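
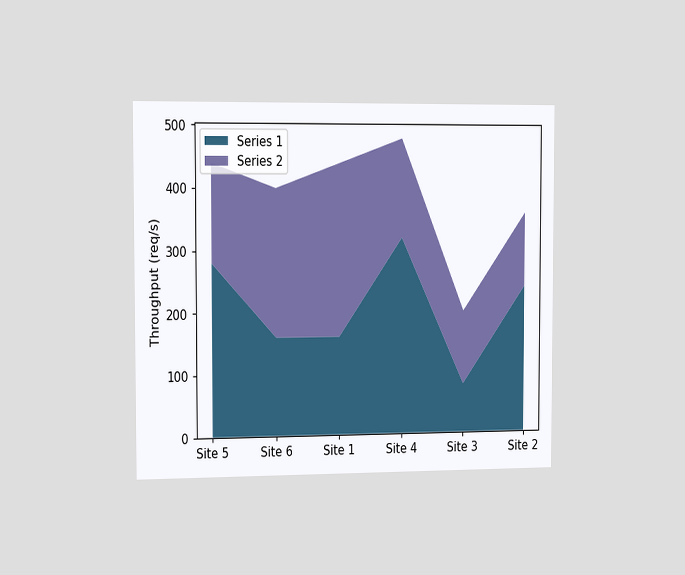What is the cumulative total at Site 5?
440req/s

The chart is viewed slightly from the left. The stacked total at Site 5 reaches 440req/s.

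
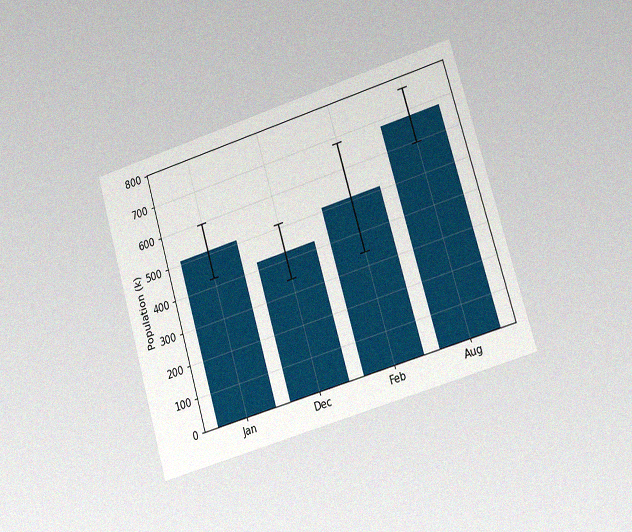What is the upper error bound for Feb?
The chart is tilted about 17° counter-clockwise and viewed slightly from the right, with some photo noise. The Feb bar's upper whisker reaches 680k.

680k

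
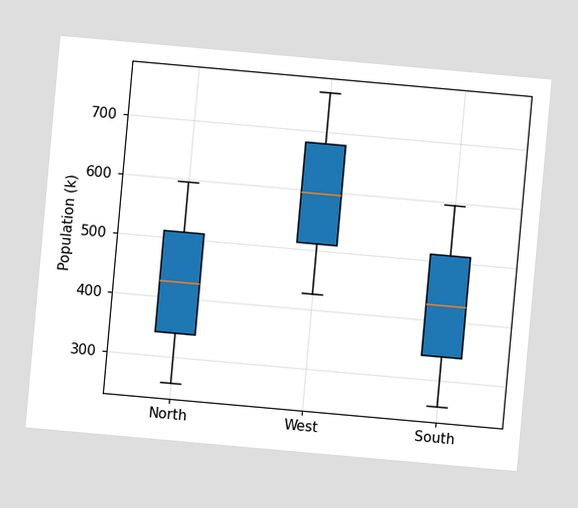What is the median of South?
425k

The chart is tilted about 5° clockwise. The median line in the South box sits at 425k.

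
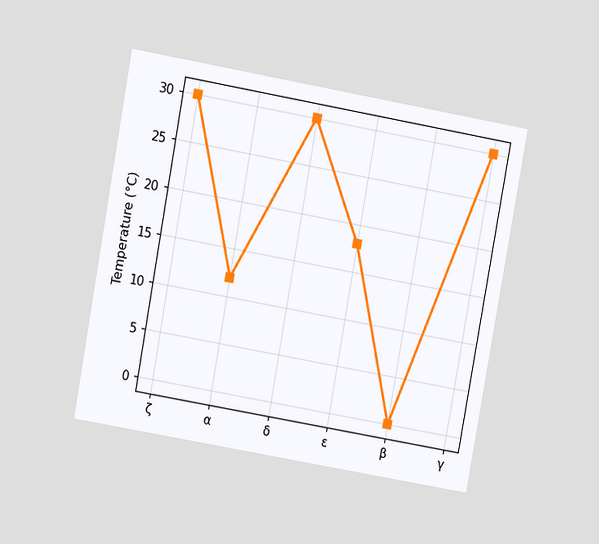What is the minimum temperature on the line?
0°C

The chart is tilted about 10° clockwise and viewed at a slight angle. The lowest point is at β, and reading across to the y-axis gives 0°C.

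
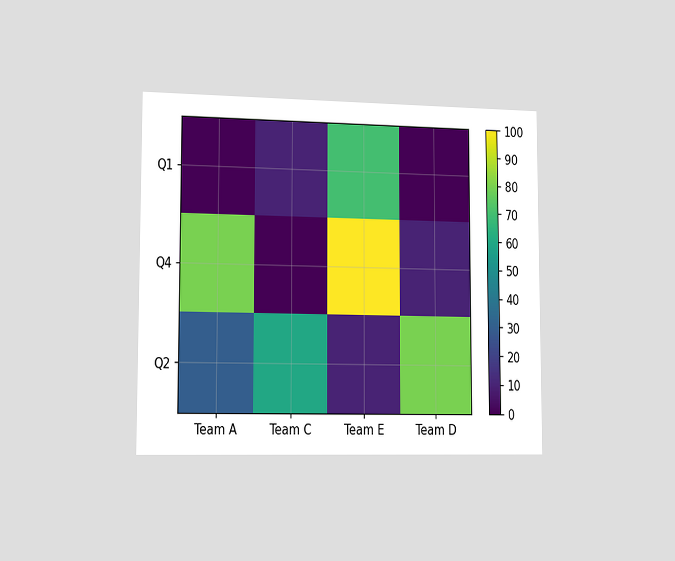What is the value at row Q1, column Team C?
10

The chart is viewed slightly from the left. Matching cell (Q1, Team C) against the colorbar gives 10.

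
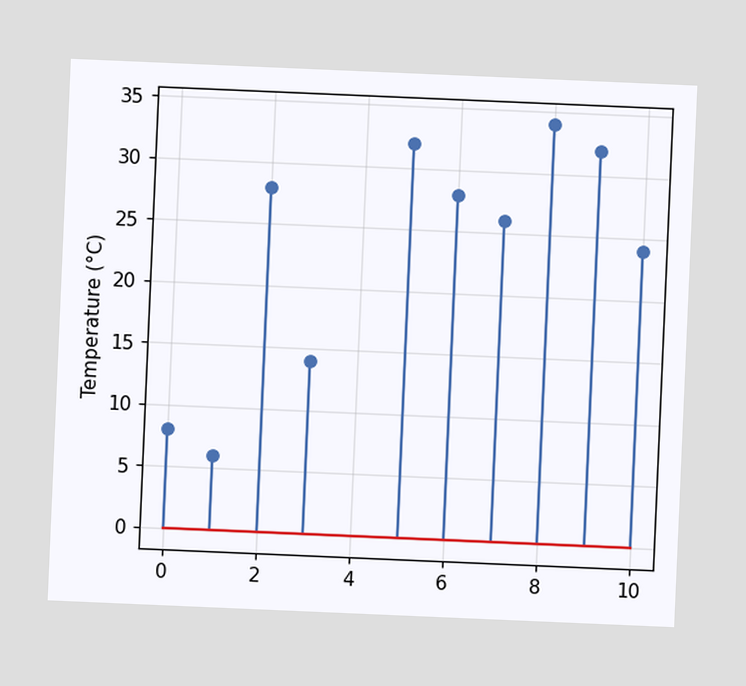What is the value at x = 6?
The chart is tilted about 2° clockwise. The stem at x=6 reaches 28°C.

28°C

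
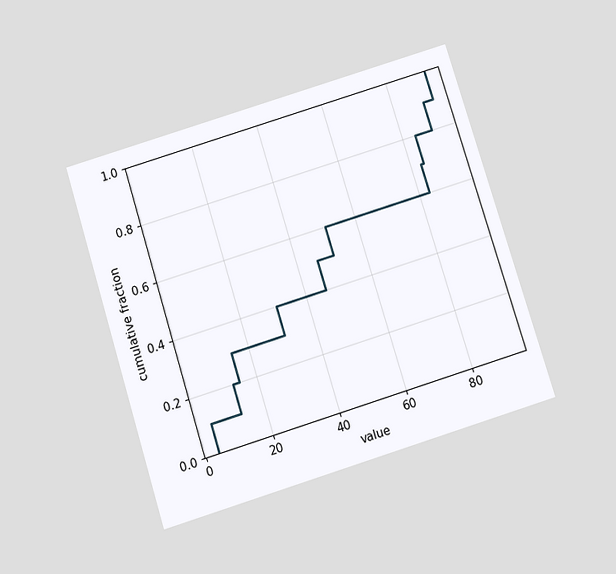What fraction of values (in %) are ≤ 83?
70%

The chart is tilted about 17° counter-clockwise and viewed slightly from below. At x=83 the ECDF step is at 70%.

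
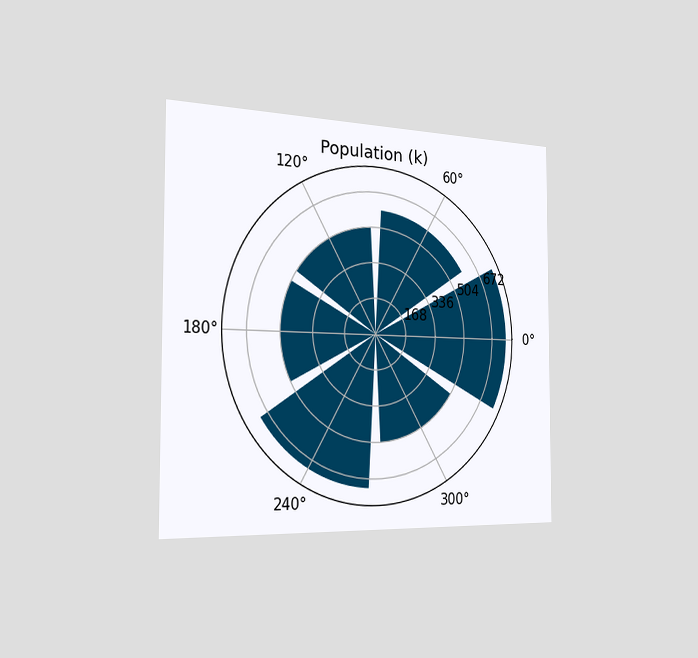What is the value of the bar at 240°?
The chart is viewed slightly from the left. The bar at 240° reaches 714k on the radial axis.

714k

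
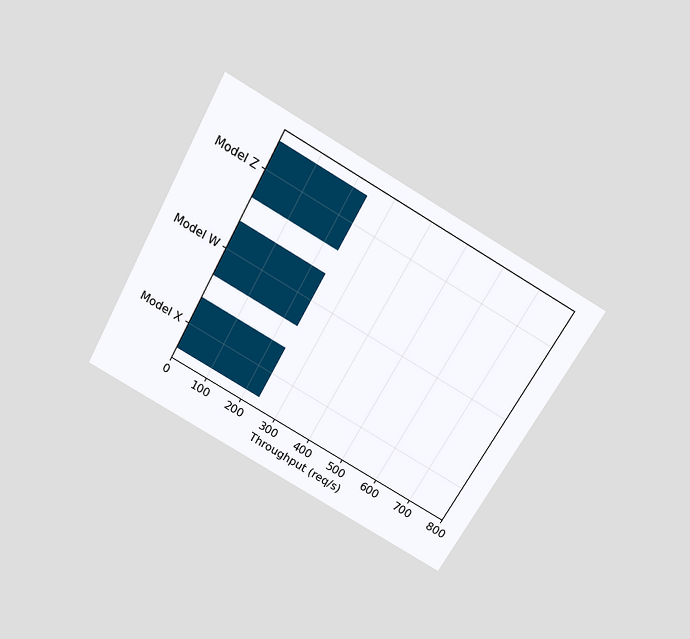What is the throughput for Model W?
The chart is tilted about 29° clockwise and viewed slightly from above. Reading along the chart's x-axis, the Model W bar reaches 240req/s.

240req/s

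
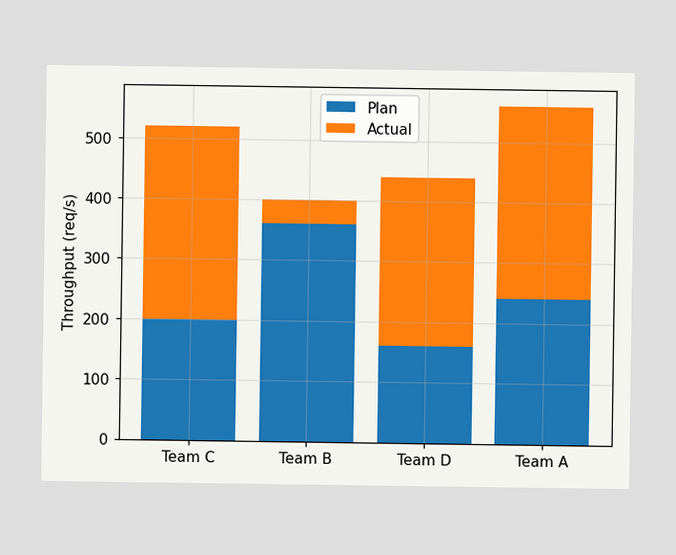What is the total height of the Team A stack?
560req/s

The Team A stack's top reaches 560req/s on the y-axis.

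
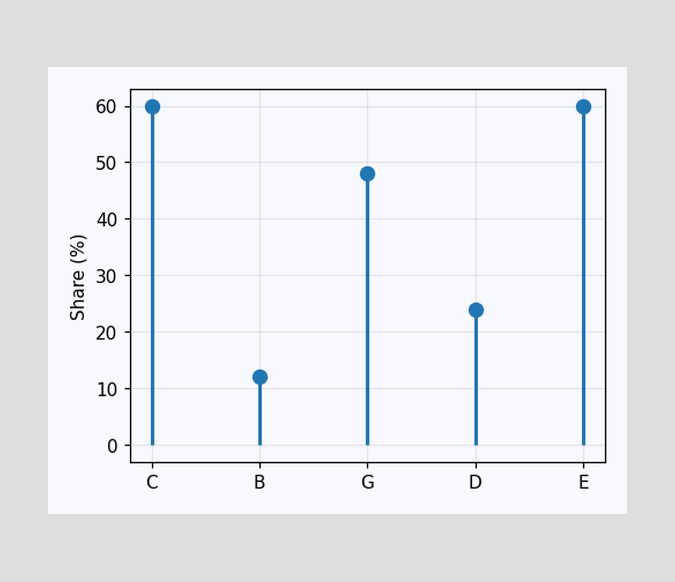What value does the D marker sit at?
The D marker sits at 24%.

24%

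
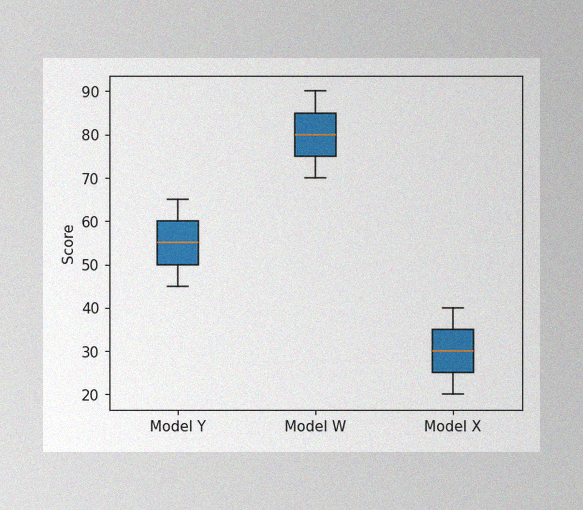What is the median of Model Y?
The image has some photo noise and uneven lighting. The median line in the Model Y box sits at 55.

55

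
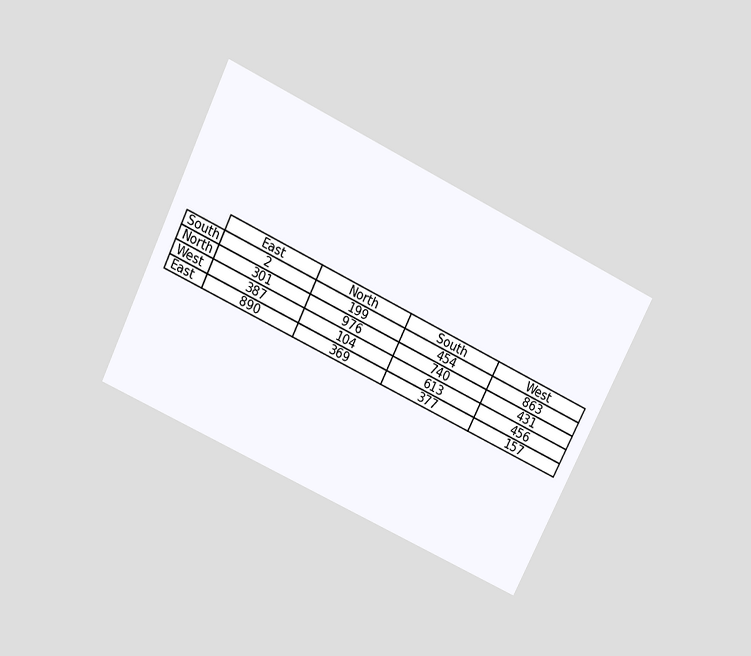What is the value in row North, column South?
740

The chart is tilted about 26° clockwise and viewed slightly from above. The (North, South) cell reads 740.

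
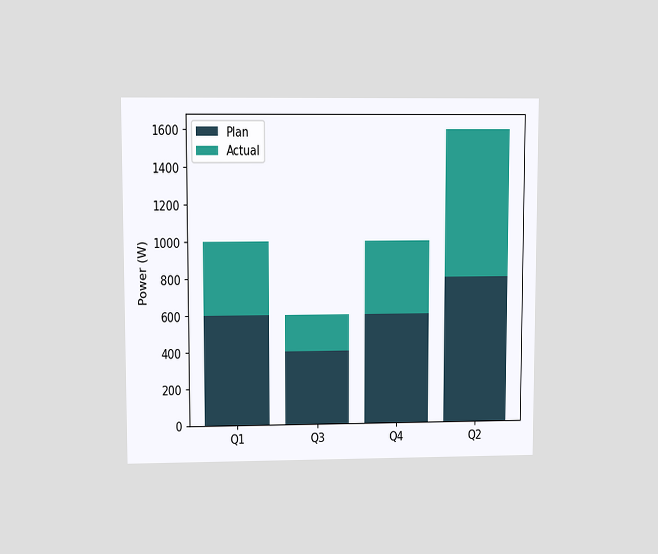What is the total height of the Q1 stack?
The chart is viewed at a slight angle. The Q1 stack's top reaches 1000W on the y-axis.

1000W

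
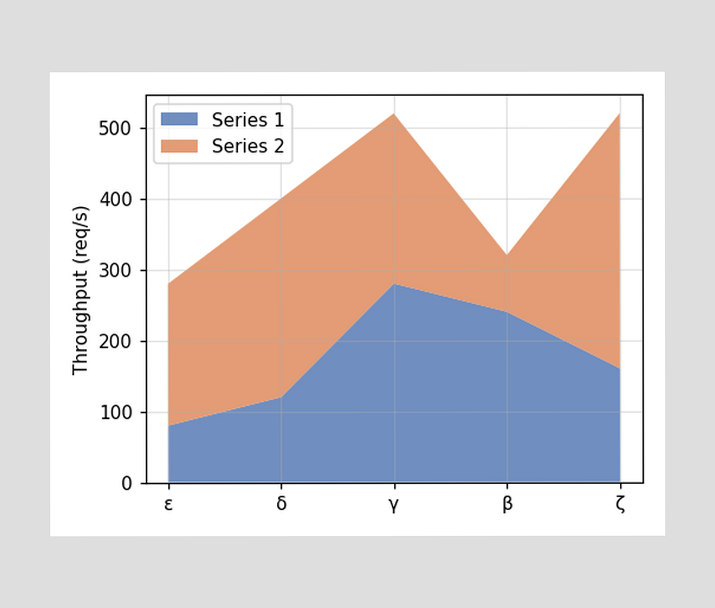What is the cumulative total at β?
320req/s

The stacked total at β reaches 320req/s.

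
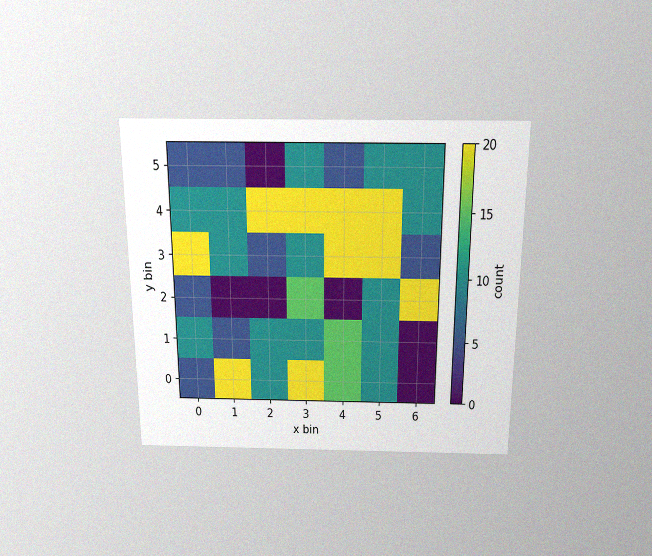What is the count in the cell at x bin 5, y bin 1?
The chart is viewed slightly from above, with some photo noise. Matching the cell (5, 1) against the colorbar gives 10.

10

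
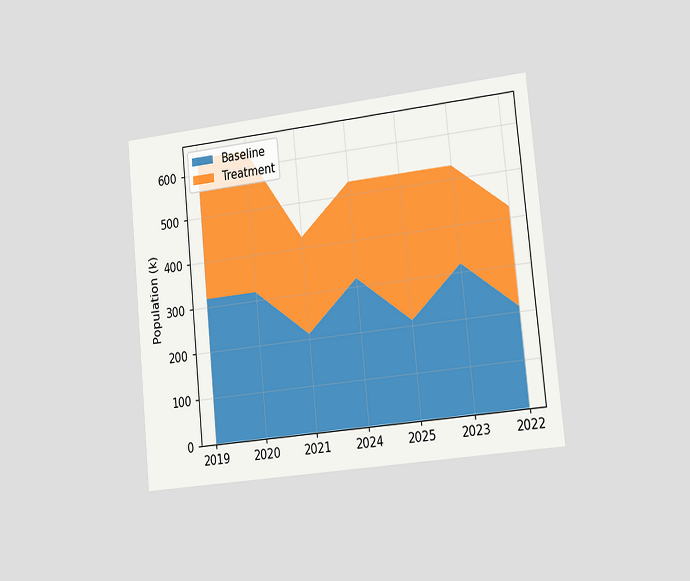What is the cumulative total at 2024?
530k

The chart is tilted about 6° counter-clockwise and viewed slightly from the right. The stacked total at 2024 reaches 530k.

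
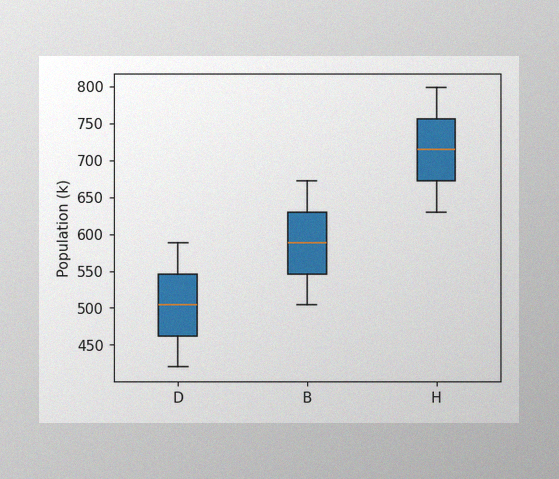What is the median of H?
The image has some photo noise and uneven lighting. The median line in the H box sits at 714k.

714k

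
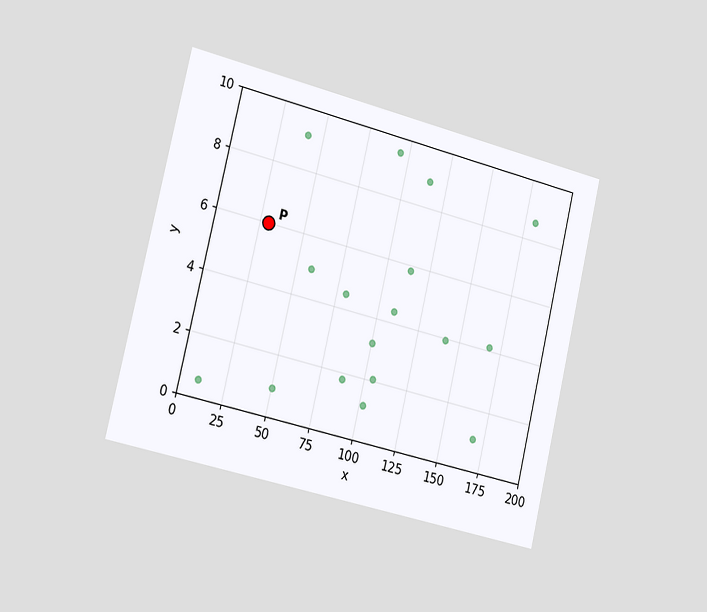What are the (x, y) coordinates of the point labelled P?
(30, 6)

The chart is tilted about 13° clockwise and viewed slightly from the left. Following the gridlines from P to each axis, P sits at (30, 6).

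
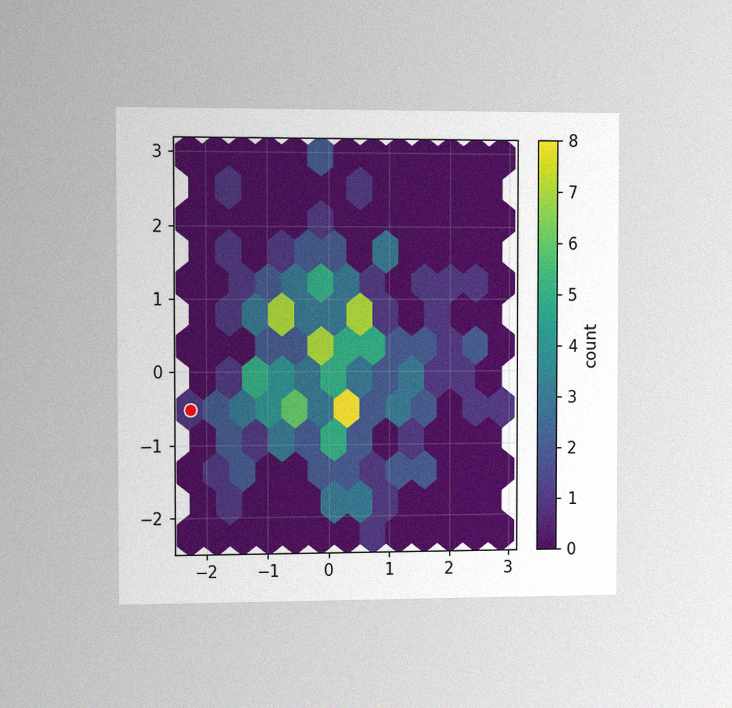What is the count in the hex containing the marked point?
1

The chart is viewed slightly from the left, with some photo noise. The marked hex reads 1 on the colorbar.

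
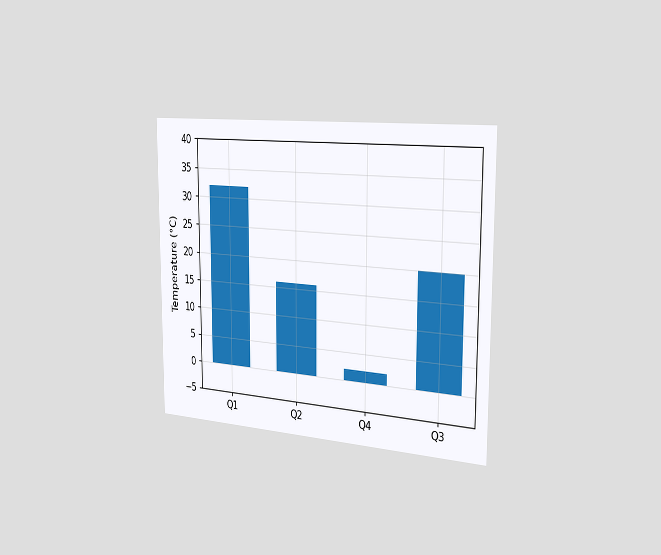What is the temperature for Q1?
32°C

The chart is viewed slightly from the right. Reading along the chart's y-axis, the Q1 bar reaches 32°C.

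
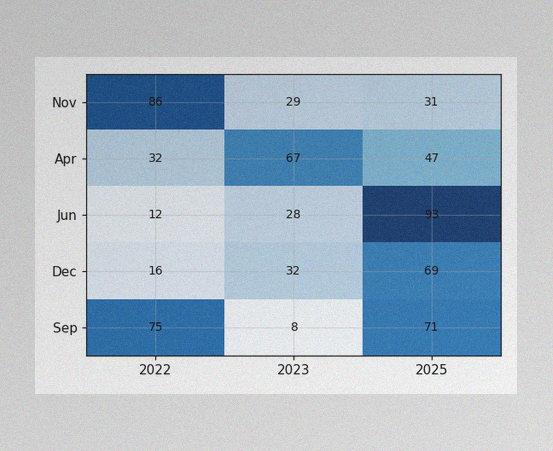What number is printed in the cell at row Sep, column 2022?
The image has some photo noise and uneven lighting. The (Sep, 2022) cell reads 75.

75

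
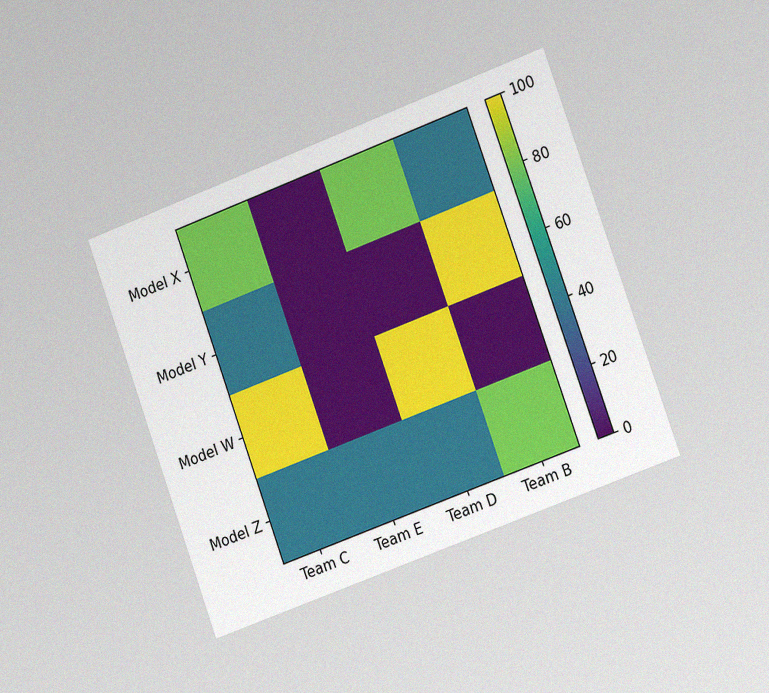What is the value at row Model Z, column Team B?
The chart is tilted about 20° counter-clockwise and viewed slightly from the right, with some photo noise. Matching cell (Model Z, Team B) against the colorbar gives 80.

80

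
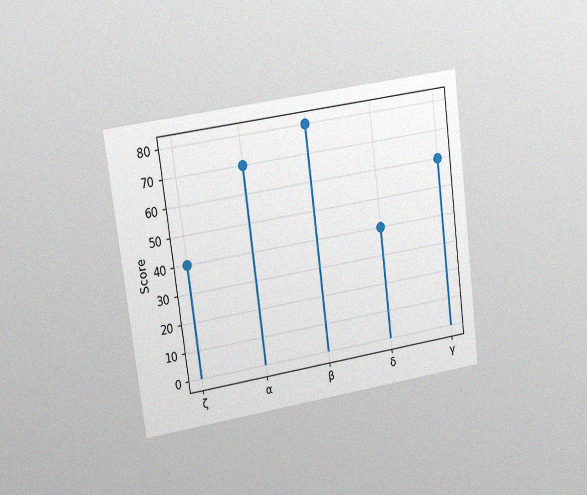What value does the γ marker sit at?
60

The chart is tilted about 7° counter-clockwise and viewed at a slight angle, with some photo noise. The γ marker sits at 60.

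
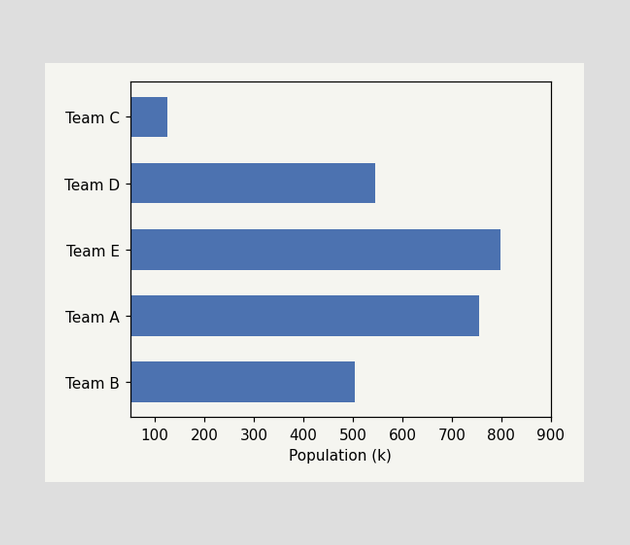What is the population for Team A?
756k

Reading along the chart's x-axis, the Team A bar reaches 756k.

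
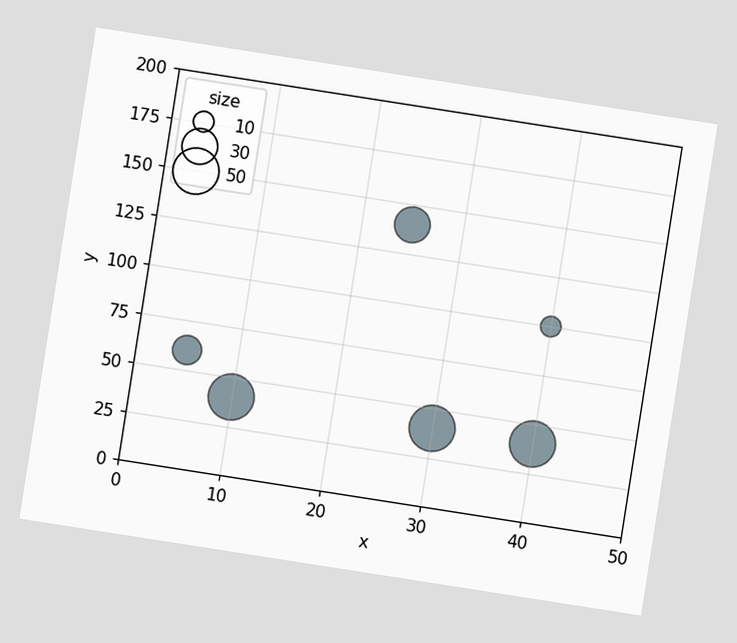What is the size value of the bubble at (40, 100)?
The chart is tilted about 9° clockwise. Matching the bubble at (40, 100) against the size legend gives 10.

10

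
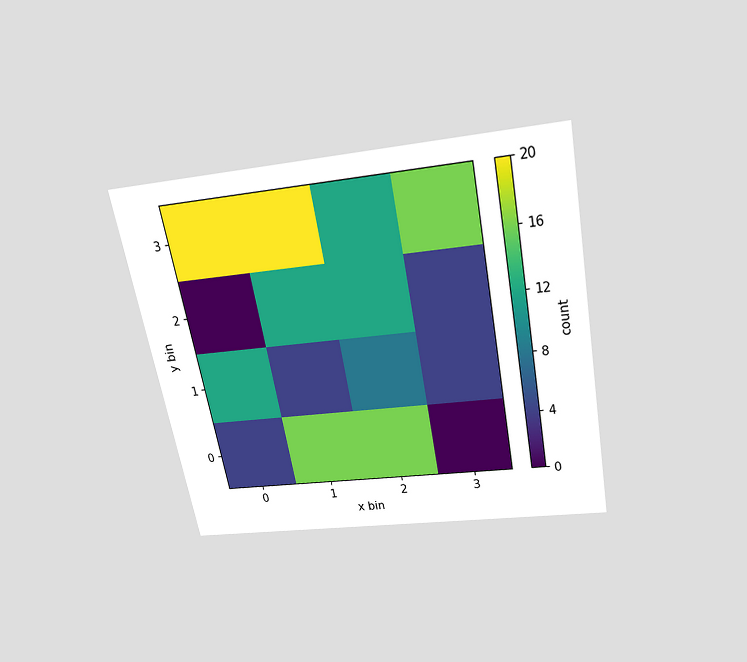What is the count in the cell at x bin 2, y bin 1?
The chart is tilted about 11° counter-clockwise and viewed slightly from above. Matching the cell (2, 1) against the colorbar gives 8.

8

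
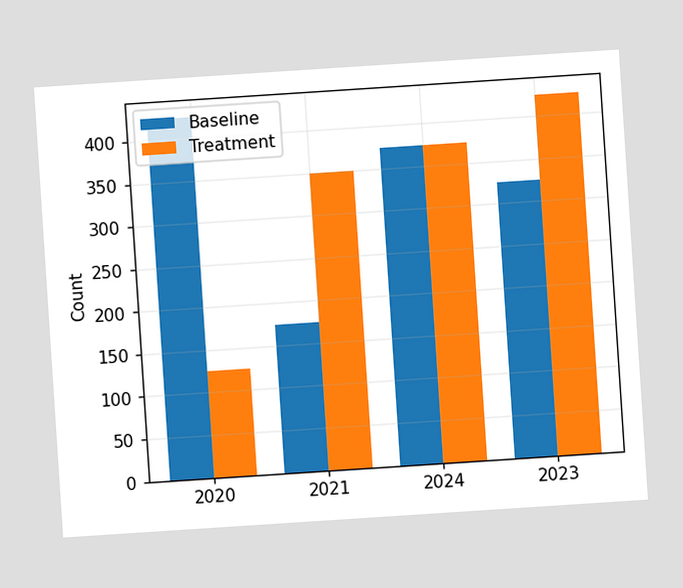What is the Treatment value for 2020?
The chart is tilted about 4° counter-clockwise. The Treatment bar at 2020 reaches 125 on the y-axis.

125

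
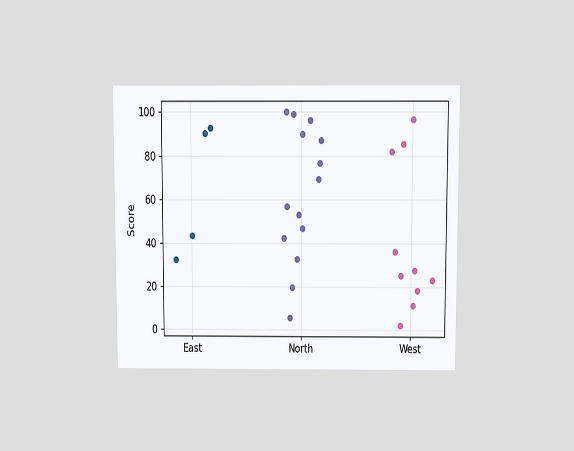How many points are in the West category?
10

The chart is viewed slightly from above. Counting the markers in the West column gives 10.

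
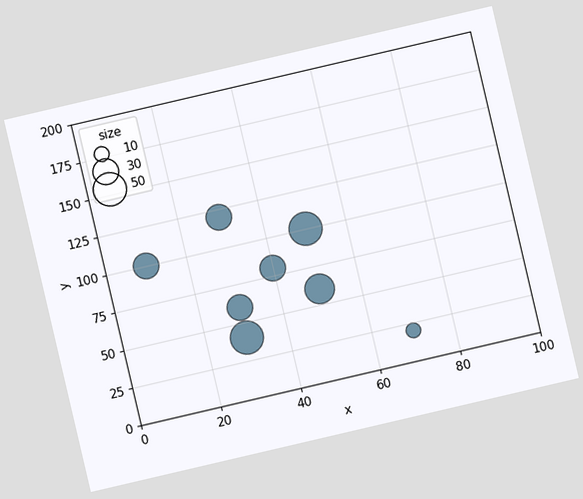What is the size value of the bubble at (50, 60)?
The chart is tilted about 13° counter-clockwise. Matching the bubble at (50, 60) against the size legend gives 40.

40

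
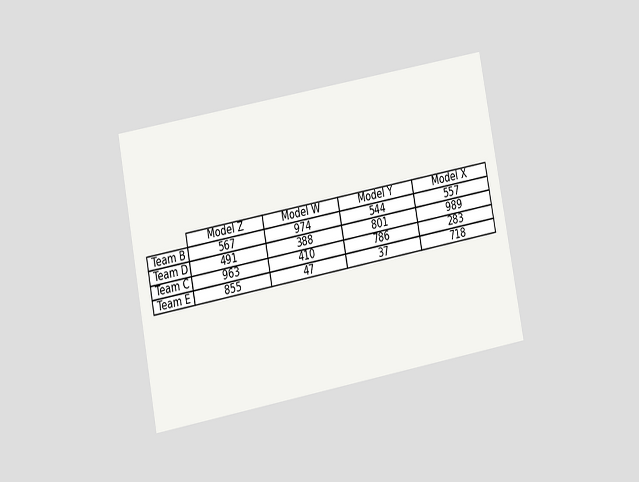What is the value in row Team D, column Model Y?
The chart is tilted about 11° counter-clockwise and viewed at a slight angle. The (Team D, Model Y) cell reads 801.

801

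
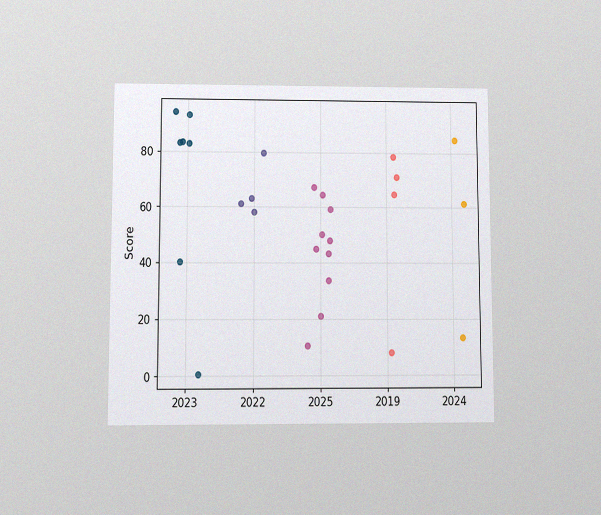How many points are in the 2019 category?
4

The chart is viewed at a slight angle, with some photo noise. Counting the markers in the 2019 column gives 4.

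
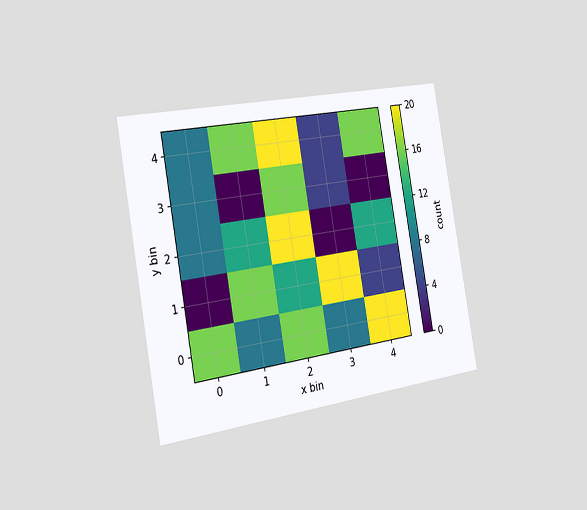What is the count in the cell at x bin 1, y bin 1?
16

The chart is tilted about 10° counter-clockwise and viewed slightly from the left. Matching the cell (1, 1) against the colorbar gives 16.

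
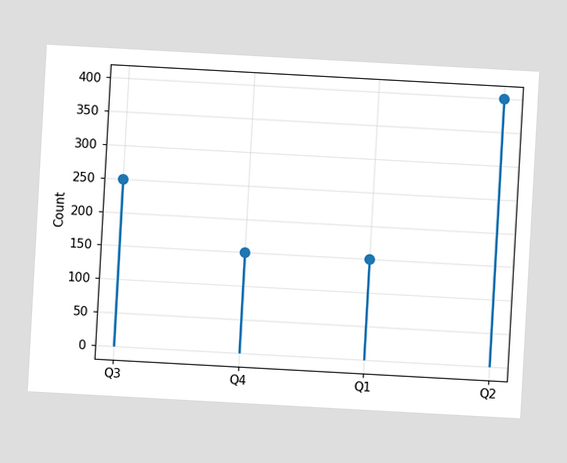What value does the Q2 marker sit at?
400

The chart is tilted about 3° clockwise. The Q2 marker sits at 400.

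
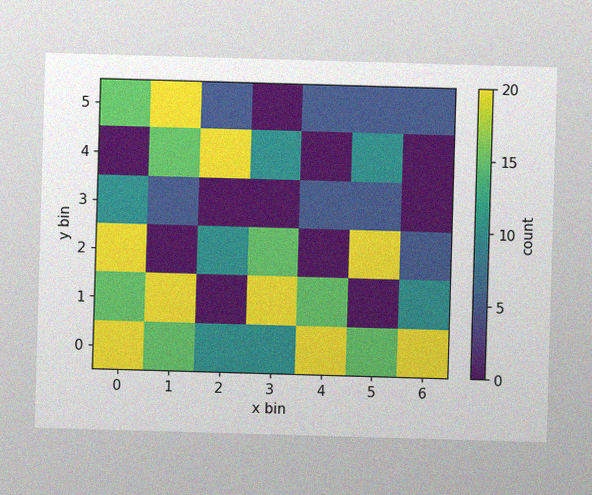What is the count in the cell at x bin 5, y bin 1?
0

The image has some photo noise and uneven lighting. Matching the cell (5, 1) against the colorbar gives 0.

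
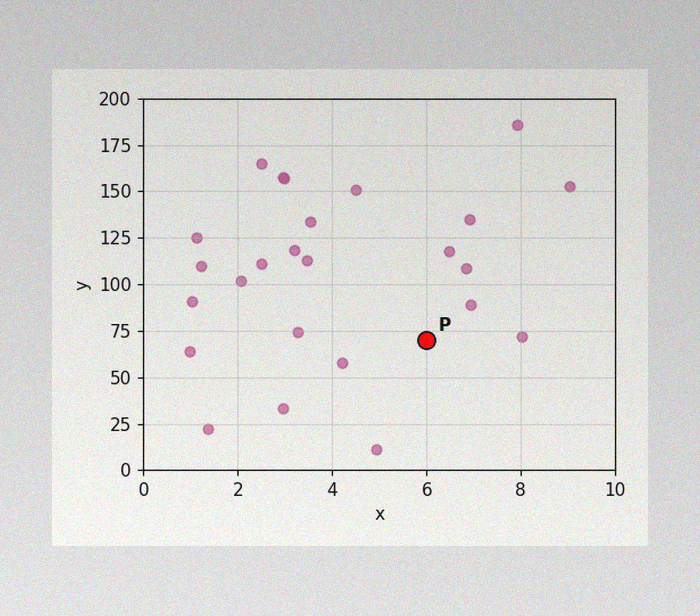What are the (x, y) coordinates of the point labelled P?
The image has some photo noise and uneven lighting. Following the gridlines from P to each axis, P sits at (6, 70).

(6, 70)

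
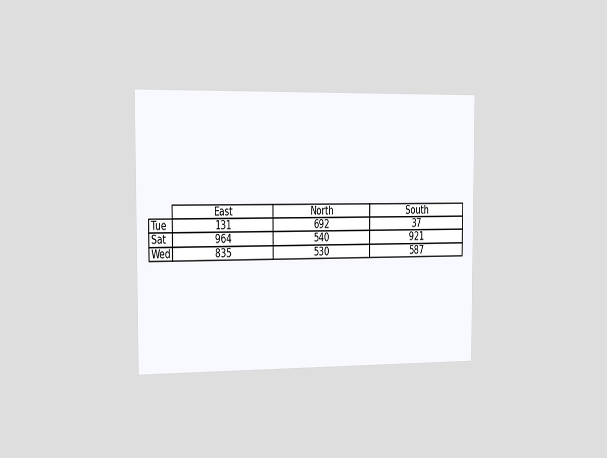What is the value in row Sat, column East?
964

The chart is viewed slightly from the left. The (Sat, East) cell reads 964.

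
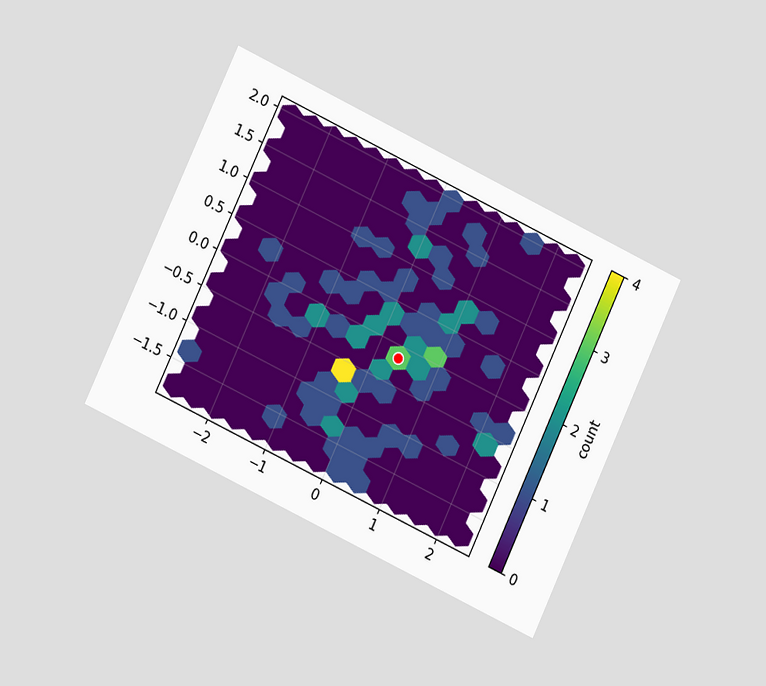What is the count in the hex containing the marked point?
3

The chart is tilted about 25° clockwise and viewed at a slight angle. The marked hex reads 3 on the colorbar.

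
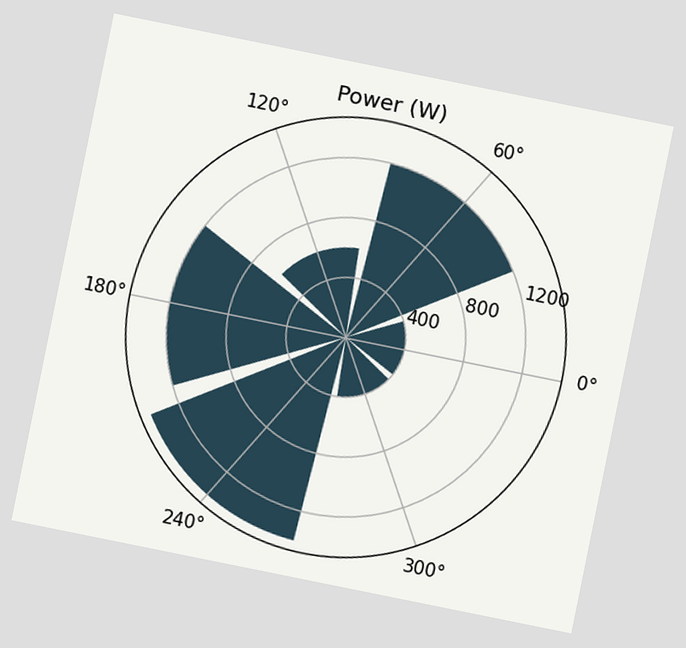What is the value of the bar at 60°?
1200W

The chart is tilted about 11° clockwise. The bar at 60° reaches 1200W on the radial axis.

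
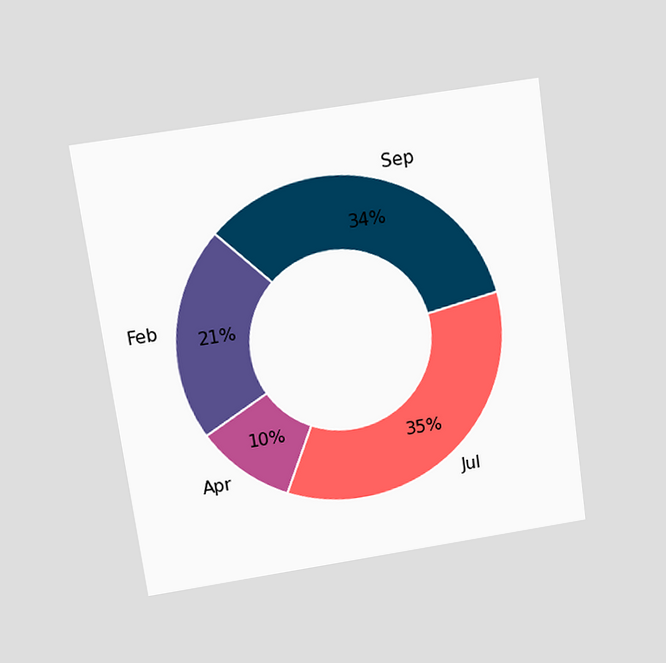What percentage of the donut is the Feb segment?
The chart is tilted about 8° counter-clockwise and viewed slightly from above. The Feb segment takes up 21% of the ring.

21%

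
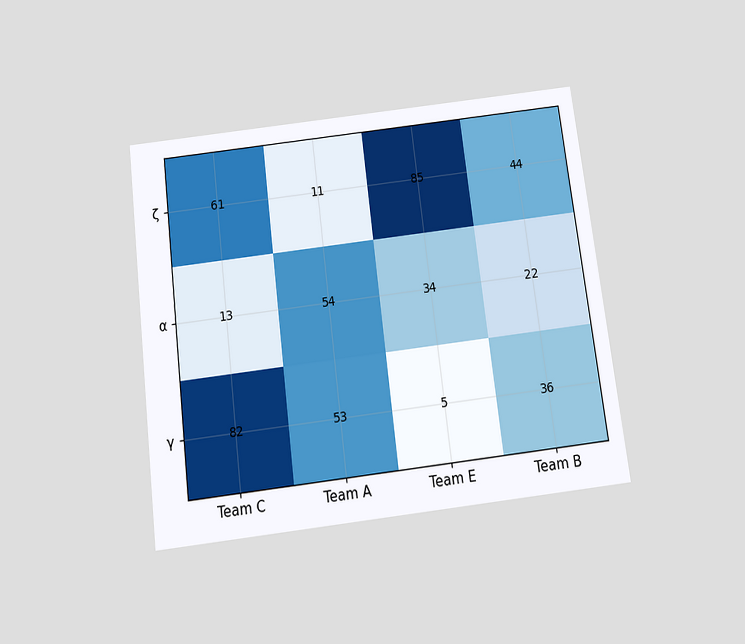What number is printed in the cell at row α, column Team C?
The chart is tilted about 7° counter-clockwise and viewed slightly from below. The (α, Team C) cell reads 13.

13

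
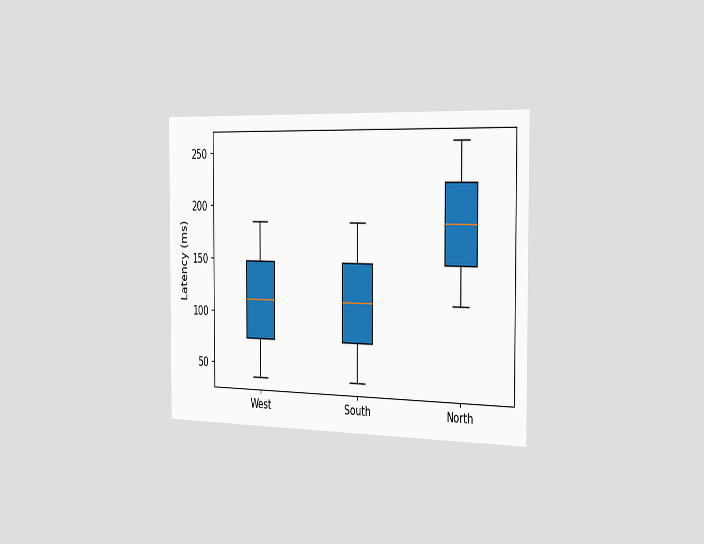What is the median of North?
The chart is viewed slightly from the right. The median line in the North box sits at 185ms.

185ms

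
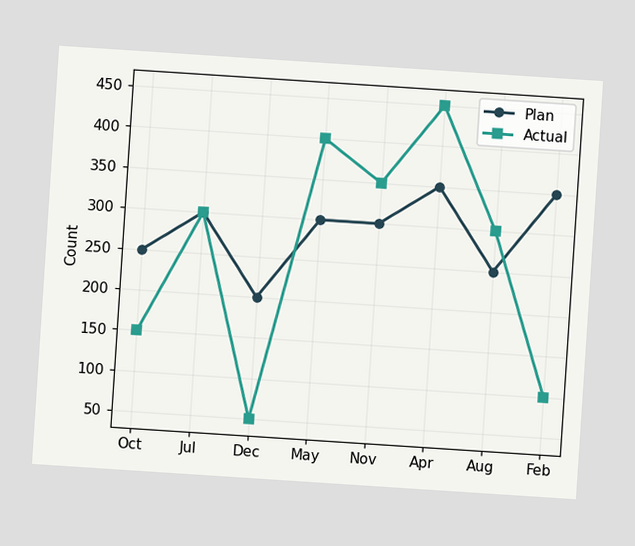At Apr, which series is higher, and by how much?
Actual, by 100

The chart is tilted about 4° clockwise. At Apr, Actual sits above the other line by 100.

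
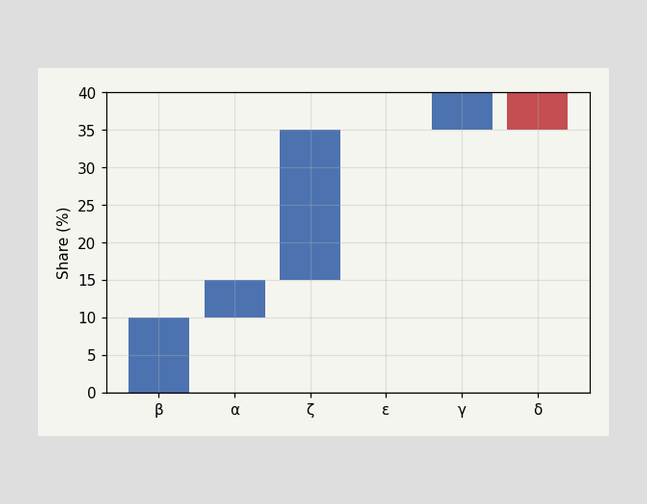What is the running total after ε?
35%

After ε the running total reaches 35%.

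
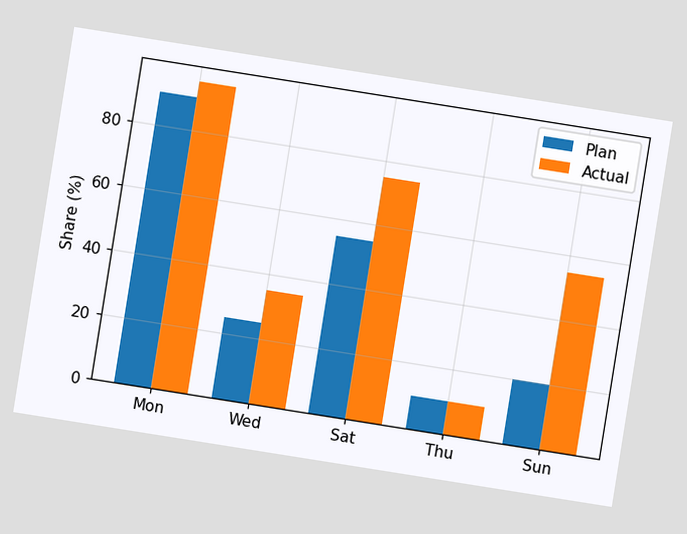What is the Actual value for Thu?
10%

The chart is tilted about 9° clockwise. The Actual bar at Thu reaches 10% on the y-axis.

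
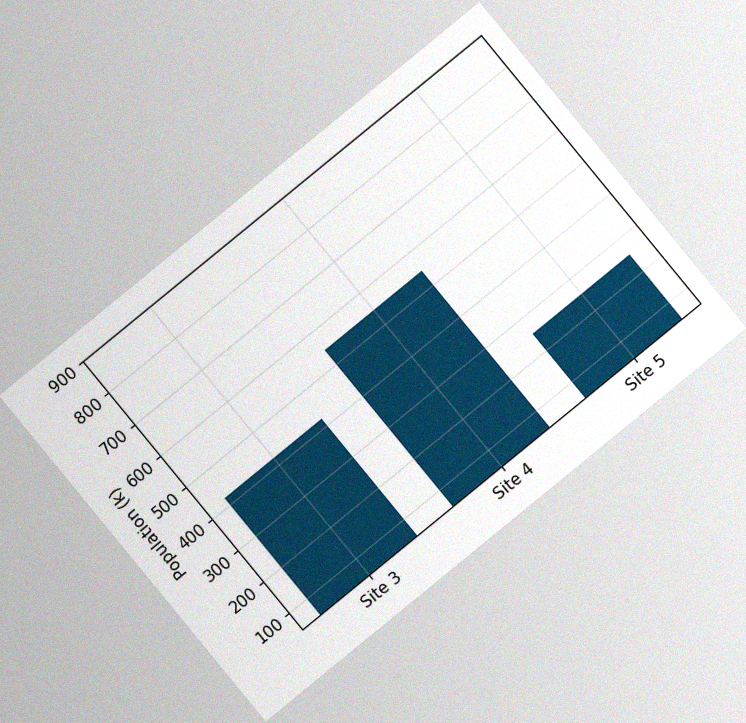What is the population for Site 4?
546k

The chart is tilted about 39° counter-clockwise, with some photo noise. Reading along the chart's y-axis, the Site 4 bar reaches 546k.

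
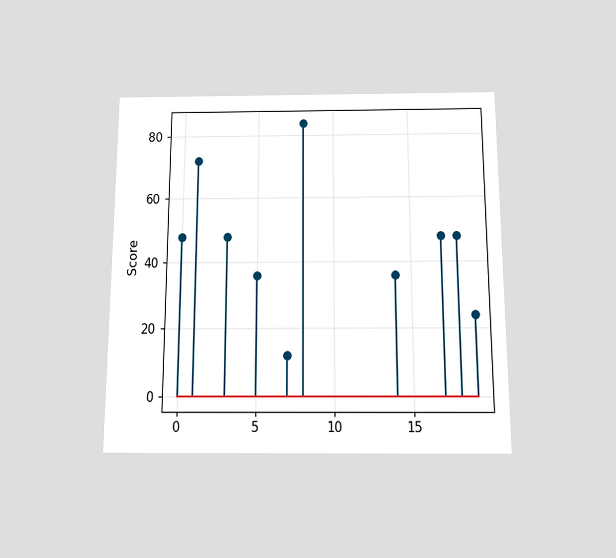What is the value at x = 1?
72

The chart is viewed slightly from below. The stem at x=1 reaches 72.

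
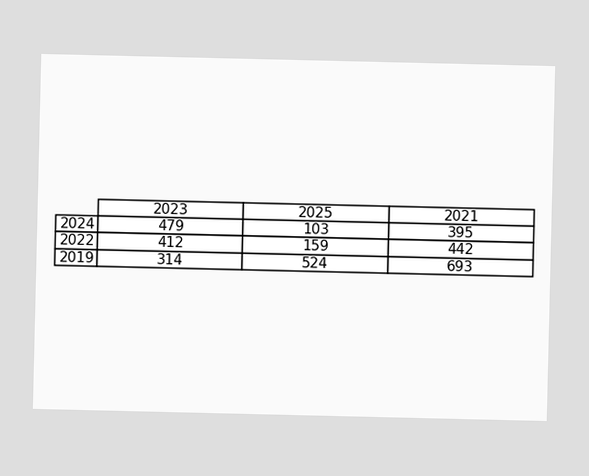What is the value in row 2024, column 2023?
The (2024, 2023) cell reads 479.

479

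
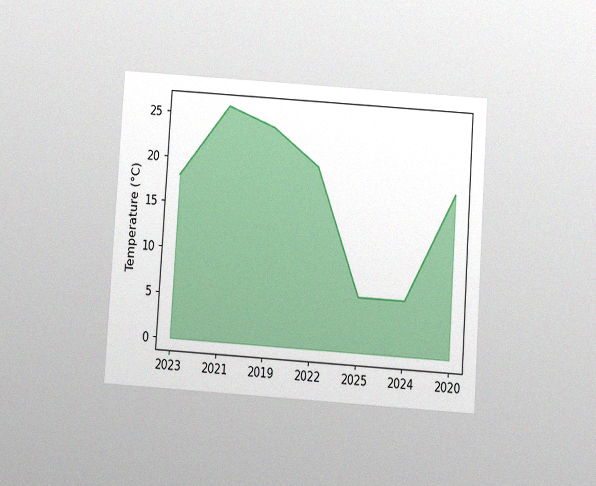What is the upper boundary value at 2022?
The chart is tilted about 4° clockwise and viewed slightly from below, with some photo noise. At 2022 the upper boundary is at 20°C.

20°C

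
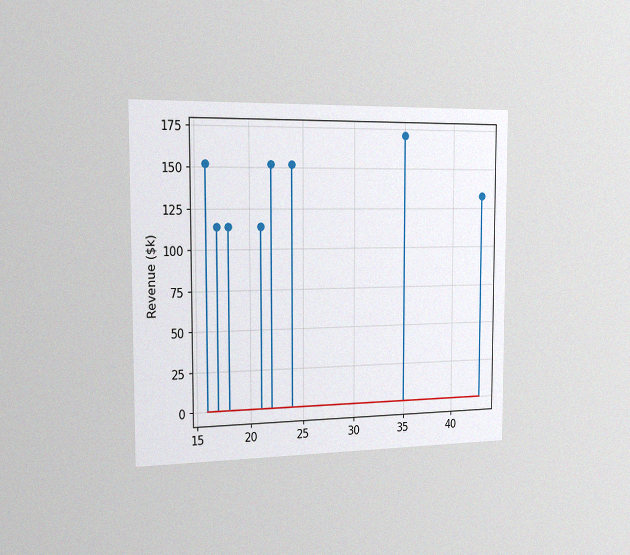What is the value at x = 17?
$114k

The chart is viewed slightly from the left, with some photo noise. The stem at x=17 reaches $114k.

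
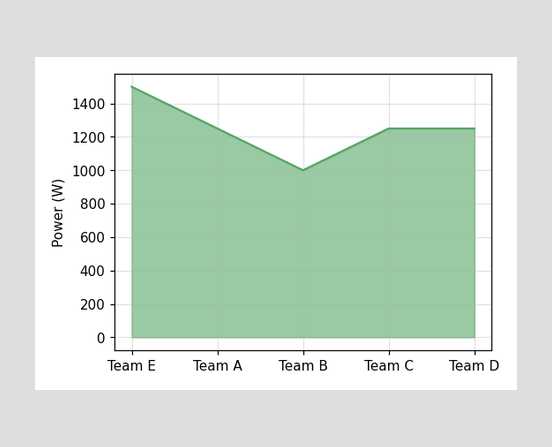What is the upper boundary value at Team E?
1500W

At Team E the upper boundary is at 1500W.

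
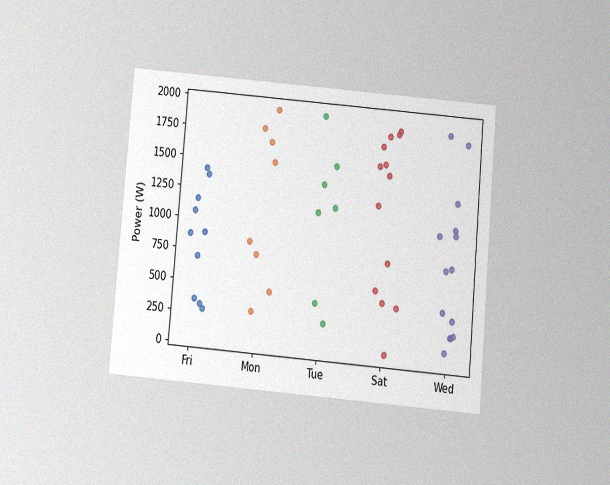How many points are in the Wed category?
The chart is tilted about 5° clockwise and viewed slightly from below, with some photo noise. Counting the markers in the Wed column gives 14.

14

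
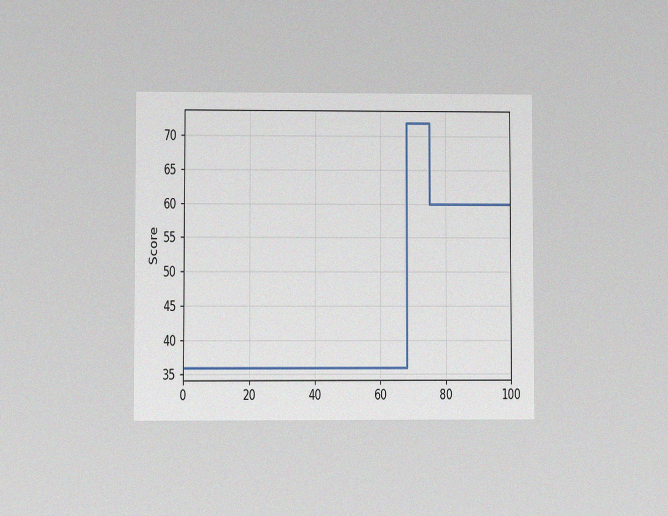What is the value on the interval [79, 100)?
60

The chart is viewed at a slight angle, with some photo noise. On [79, 100) the step sits at 60.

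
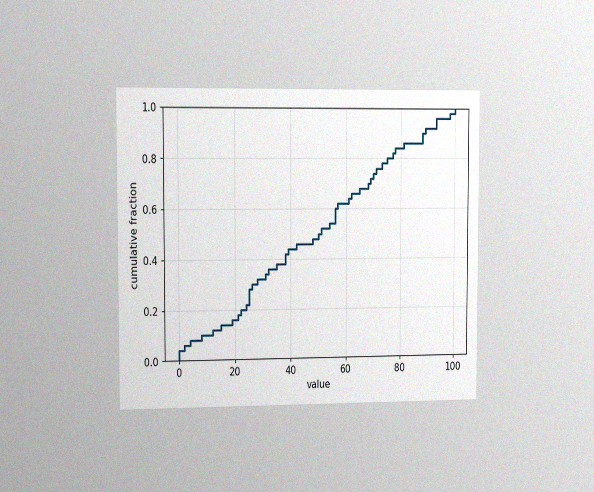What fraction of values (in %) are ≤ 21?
The chart is viewed slightly from the left, with some photo noise. At x=21 the ECDF step is at 18%.

18%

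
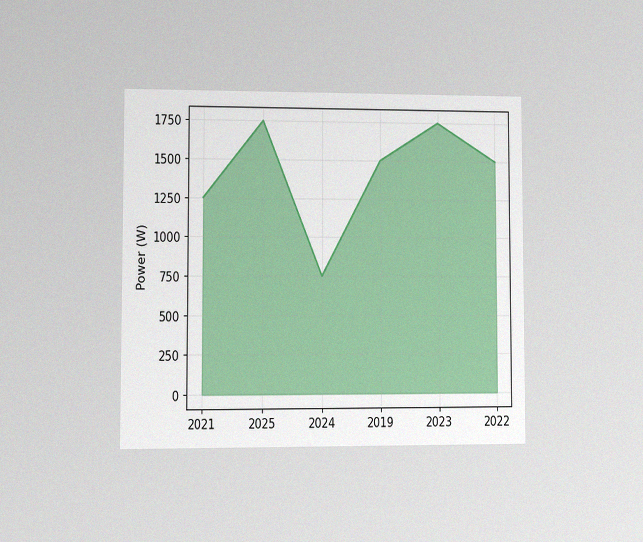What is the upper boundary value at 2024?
The chart is viewed at a slight angle, with some photo noise. At 2024 the upper boundary is at 750W.

750W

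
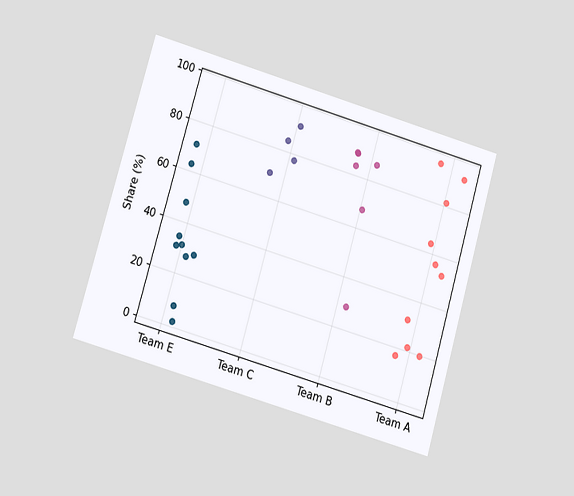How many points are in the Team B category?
The chart is tilted about 16° clockwise and viewed at a slight angle. Counting the markers in the Team B column gives 6.

6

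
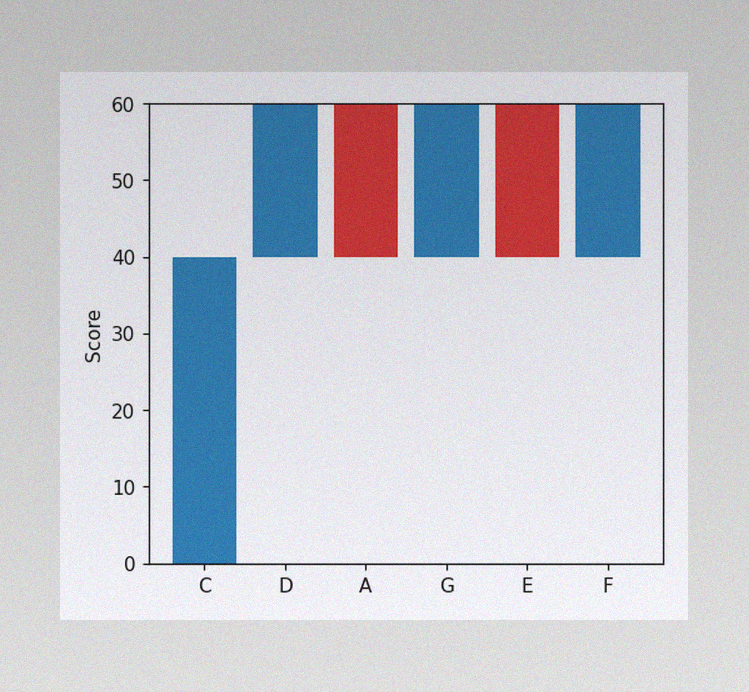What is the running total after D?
60

The image has some photo noise and uneven lighting. After D the running total reaches 60.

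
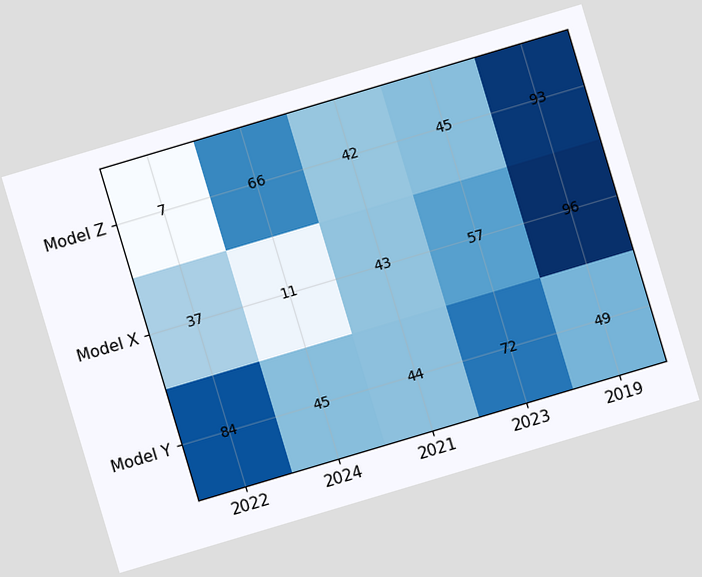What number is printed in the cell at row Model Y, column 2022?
The chart is tilted about 17° counter-clockwise. The (Model Y, 2022) cell reads 84.

84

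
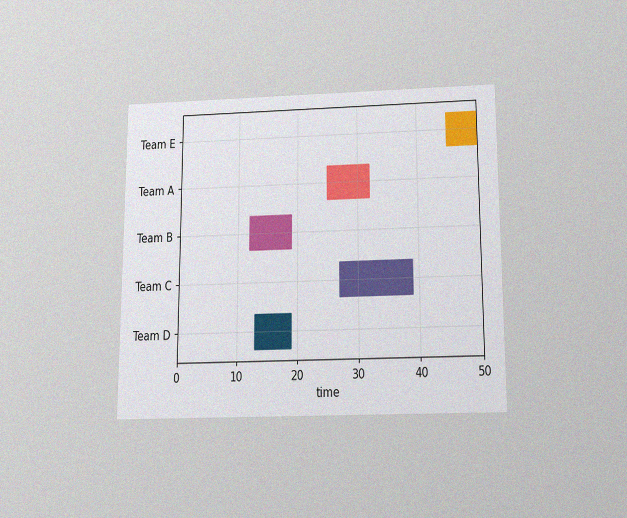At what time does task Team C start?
27

The chart is viewed slightly from below, with some photo noise. The Team C bar begins at t=27.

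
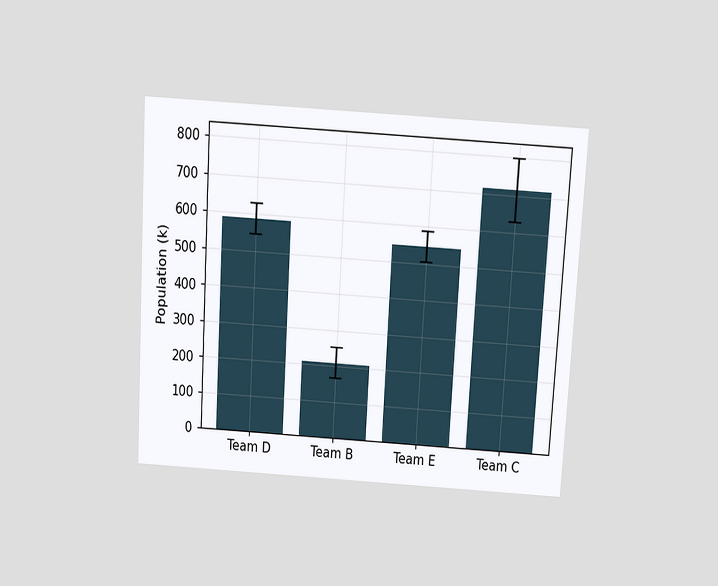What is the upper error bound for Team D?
The chart is tilted about 3° clockwise and viewed slightly from above. The Team D bar's upper whisker reaches 630k.

630k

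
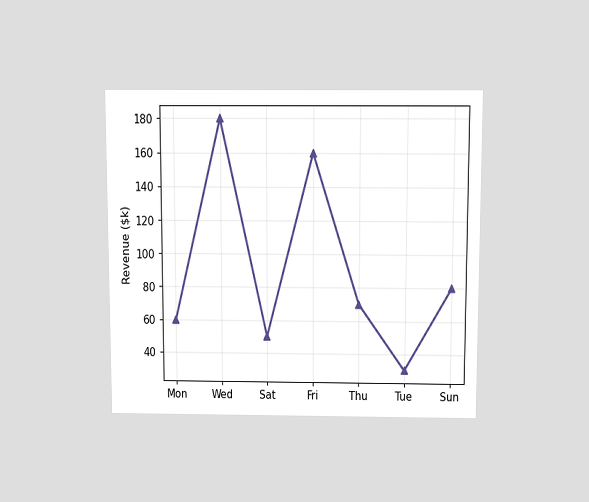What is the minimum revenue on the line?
$30k

The chart is viewed slightly from above. The lowest point is at Tue, and reading across to the y-axis gives $30k.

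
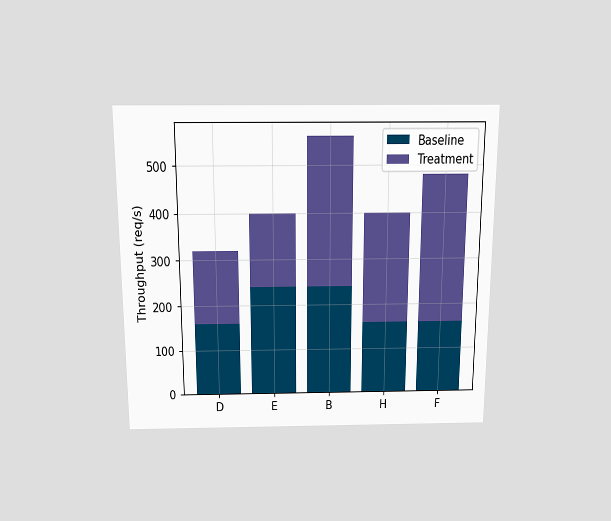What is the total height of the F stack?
480req/s

The chart is viewed slightly from above. The F stack's top reaches 480req/s on the y-axis.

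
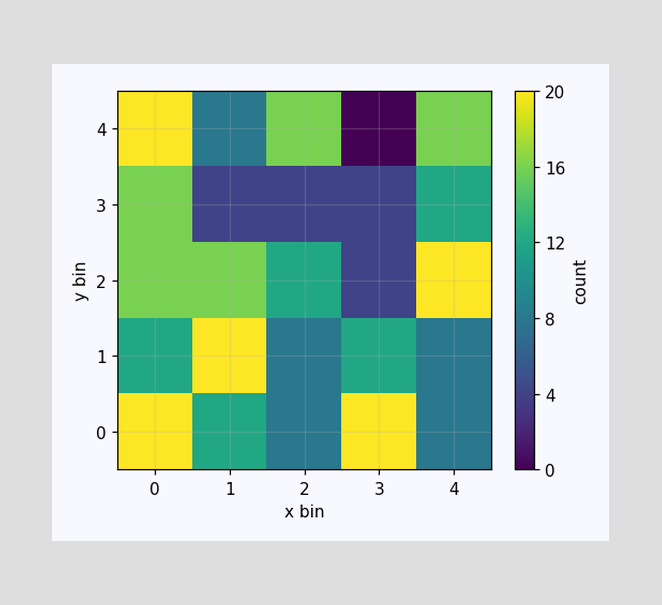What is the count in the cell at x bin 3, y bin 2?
4

Matching the cell (3, 2) against the colorbar gives 4.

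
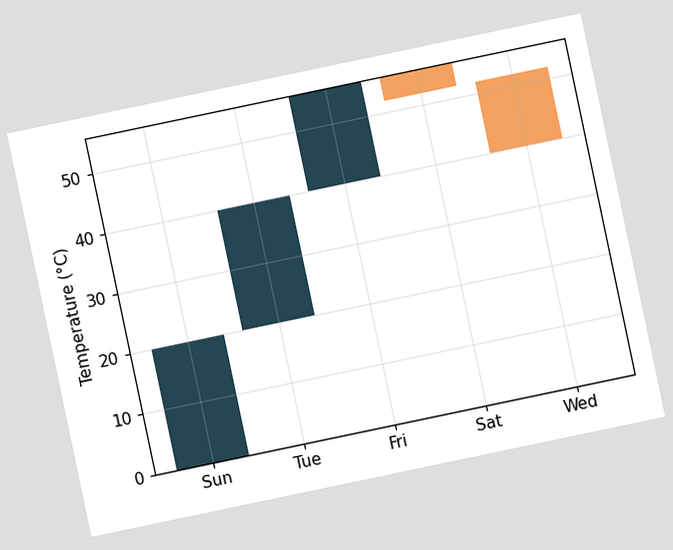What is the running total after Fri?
The chart is tilted about 12° counter-clockwise. After Fri the running total reaches 56°C.

56°C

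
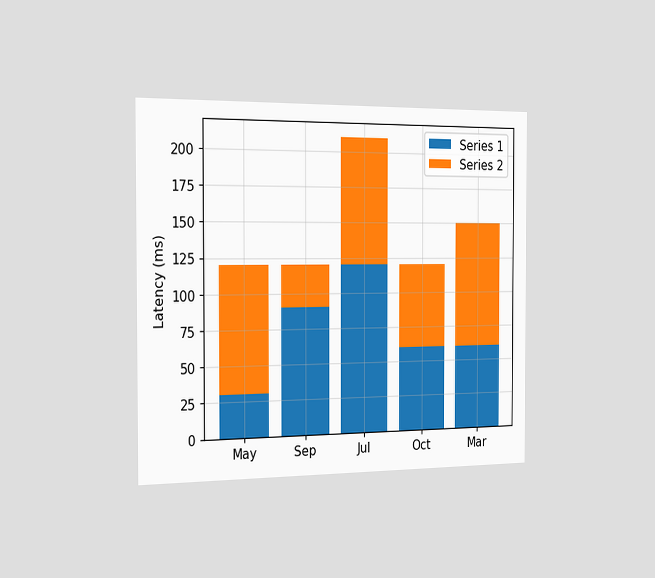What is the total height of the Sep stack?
The chart is viewed slightly from the left. The Sep stack's top reaches 120ms on the y-axis.

120ms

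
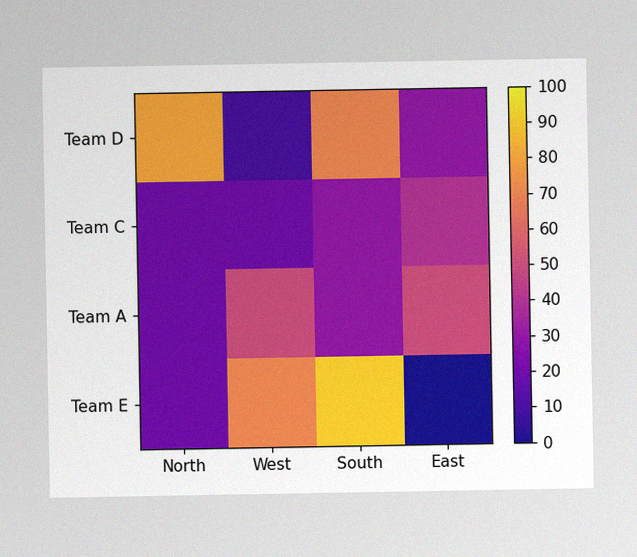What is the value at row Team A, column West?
The image has some photo noise and uneven lighting. Matching cell (Team A, West) against the colorbar gives 50.

50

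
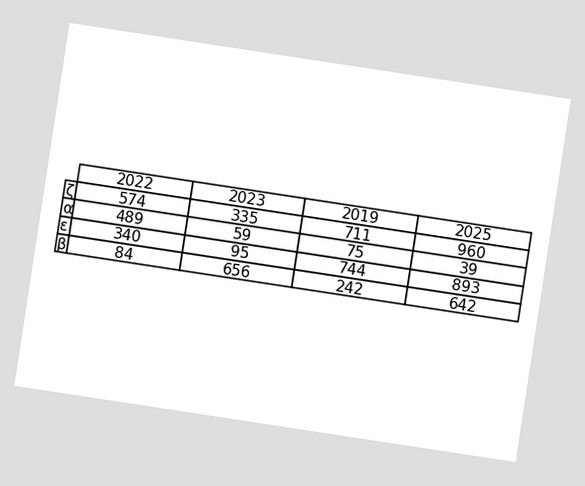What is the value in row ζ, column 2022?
574

The chart is tilted about 9° clockwise. The (ζ, 2022) cell reads 574.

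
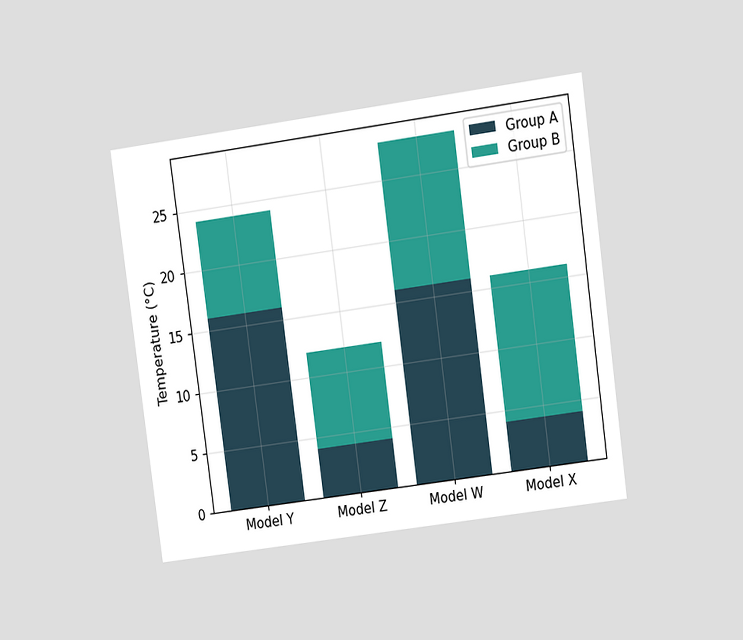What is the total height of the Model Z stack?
The chart is tilted about 8° counter-clockwise and viewed at a slight angle. The Model Z stack's top reaches 12°C on the y-axis.

12°C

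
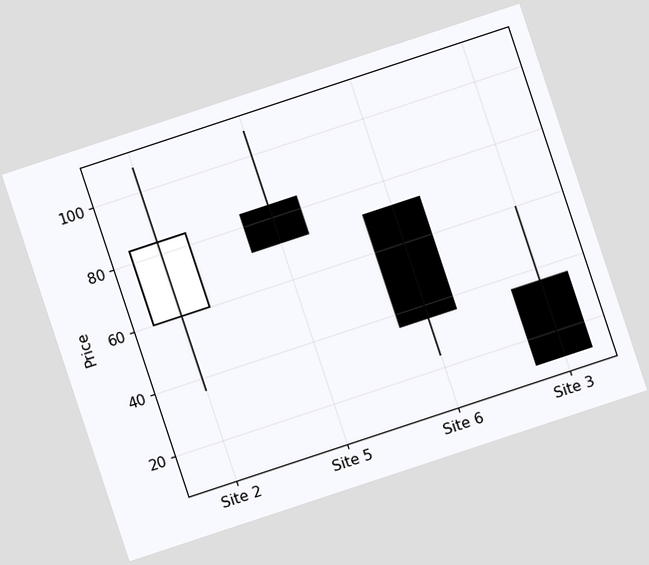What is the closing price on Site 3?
The chart is tilted about 18° counter-clockwise. The Site 3 candle closes at 12.

12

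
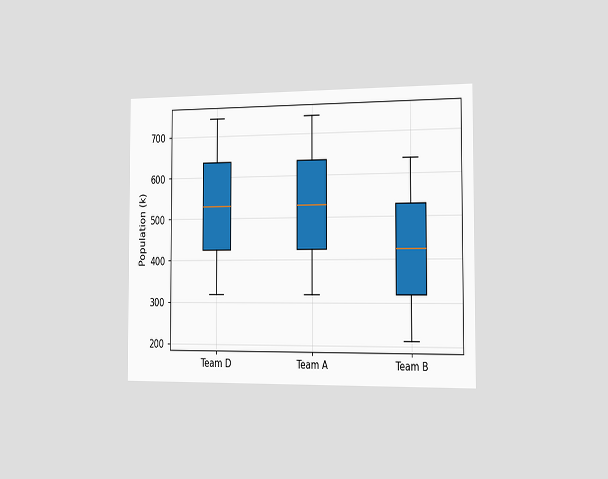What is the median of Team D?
The chart is viewed slightly from the right. The median line in the Team D box sits at 530k.

530k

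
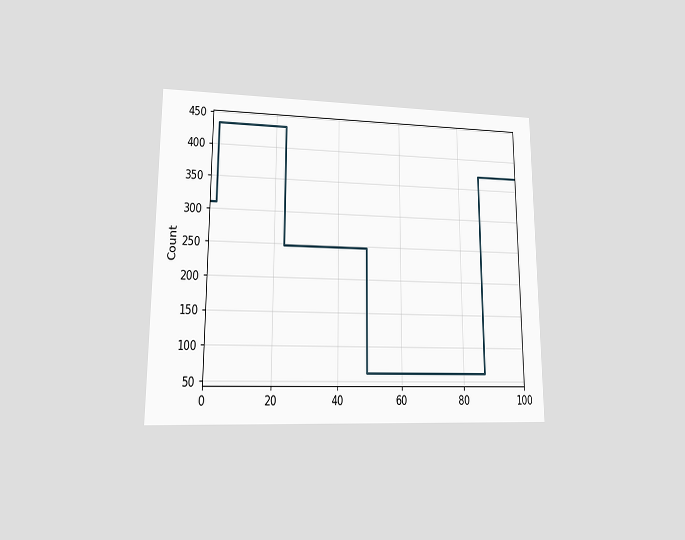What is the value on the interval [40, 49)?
248

The chart is viewed at a slight angle. On [40, 49) the step sits at 248.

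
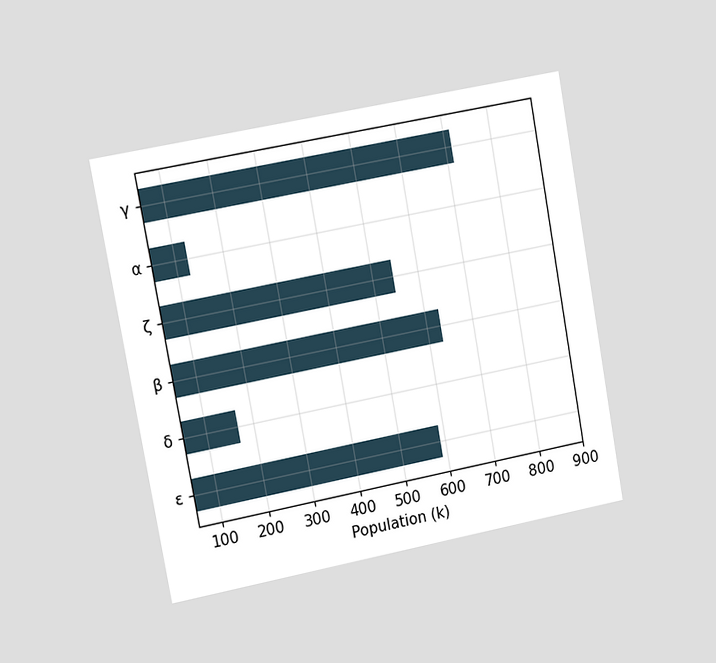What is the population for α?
The chart is tilted about 10° counter-clockwise and viewed slightly from the left. Reading along the chart's x-axis, the α bar reaches 126k.

126k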